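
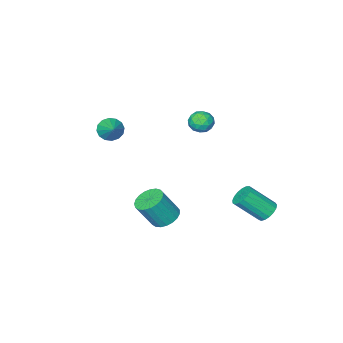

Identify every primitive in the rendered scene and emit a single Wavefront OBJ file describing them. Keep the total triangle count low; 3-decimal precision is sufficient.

v 2.663 -4.144 -0.344
v 3.17 -3.982 -0.914
v 3.197 -3.036 0.444
v 2.843 -3.763 -1.001
v 2.467 -3.645 -0.911
v 2.144 -3.662 -0.669
v 1.96 -3.807 -0.341
v 1.964 -4.043 -0.013
v 2.157 -4.306 0.226
v 2.484 -4.525 0.313
v 2.86 -4.642 0.223
v 3.183 -4.626 -0.019
v 3.367 -4.48 -0.347
v 3.362 -4.244 -0.675
v -1.4 -0.123 1.121
v -0.753 0.281 0.971
v -0.827 -1.181 0.749
v -0.18 -0.777 0.599
v -0.414 -0.876 1.334
v -0.768 -0.223 1.564
v -0.812 -0.677 0.156
v -1.166 -0.024 0.386
v -0.389 -0.062 0.374
v -0.143 -0.184 1.102
v -1.437 -0.716 0.618
v -1.191 -0.838 1.346
v -1.127 0.171 1.079
v -0.453 -1.071 0.641
v -0.591 -1.13 1.074
v -0.21 -0.892 0.985
v -1.136 -0.124 1.427
v -0.755 0.113 1.339
v -0.556 -0.567 1.552
v -0.825 -1.013 0.381
v -0.444 -0.776 0.293
v -1.37 -0.008 0.735
v -0.989 0.23 0.646
v -1.024 -0.333 0.168
v -0.533 0.208 0.639
v -0.196 -0.414 0.421
v -0.567 -0.355 0.161
v -0.776 0.029 0.296
v -0.388 0.136 1.067
v -0.051 -0.486 0.849
v -0.189 -0.544 1.281
v -0.397 -0.16 1.416
v -0.174 -0.066 0.717
v -1.529 -0.414 0.871
v -1.192 -1.036 0.653
v -1.183 -0.74 0.304
v -1.391 -0.356 0.439
v -1.384 -0.486 1.299
v -1.047 -1.108 1.081
v -0.804 -0.929 1.424
v -1.013 -0.545 1.559
v -1.406 -0.834 1.003
v 3.432 1.95 -3.656
v 3.897 2.693 -3.734
v 4.734 2.332 -2.182
v 4.268 1.59 -2.104
v 3.603 2.807 -3.549
v 4.439 2.446 -1.997
v 3.279 2.773 -3.383
v 4.115 2.412 -1.83
v 2.981 2.596 -3.263
v 3.818 2.235 -1.711
v 2.762 2.308 -3.212
v 3.598 1.947 -1.66
v 2.658 1.958 -3.237
v 3.495 1.597 -1.685
v 2.688 1.607 -3.335
v 3.525 1.246 -1.783
v 2.846 1.315 -3.488
v 3.683 0.954 -1.936
v 3.106 1.133 -3.671
v 3.943 0.772 -2.119
v 3.422 1.092 -3.851
v 4.259 0.731 -2.298
v 3.74 1.2 -3.997
v 4.577 0.839 -2.445
v 4.004 1.437 -4.084
v 4.841 1.077 -2.532
v 4.17 1.764 -4.097
v 5.006 1.403 -2.545
v 4.207 2.122 -4.034
v 5.044 1.761 -2.482
v 4.111 2.451 -3.906
v 4.948 2.09 -2.354
v -2.066 3.821 -4.636
v -1.757 3.429 -5.169
v -0.664 2.508 -3.857
v -0.974 2.899 -3.324
v -1.552 3.711 -5.142
v -0.459 2.789 -3.83
v -1.464 4.017 -4.999
v -0.372 3.096 -3.687
v -1.515 4.279 -4.773
v -0.422 3.358 -3.461
v -1.692 4.436 -4.516
v -0.599 3.514 -3.204
v -1.955 4.451 -4.286
v -0.862 3.53 -2.974
v -2.243 4.323 -4.136
v -1.15 3.401 -2.824
v -2.491 4.079 -4.101
v -1.398 3.158 -2.789
v -2.641 3.776 -4.188
v -1.549 2.855 -2.877
v -2.66 3.483 -4.378
v -1.568 2.562 -3.066
v -2.543 3.268 -4.627
v -1.45 2.347 -3.315
v -2.317 3.179 -4.878
v -1.224 2.258 -3.566
v -2.033 3.237 -5.073
v -0.94 2.316 -3.762
f 2 1 4
f 2 4 3
f 4 1 5
f 4 5 3
f 5 1 6
f 5 6 3
f 6 1 7
f 6 7 3
f 7 1 8
f 7 8 3
f 8 1 9
f 8 9 3
f 9 1 10
f 9 10 3
f 10 1 11
f 10 11 3
f 11 1 12
f 11 12 3
f 12 1 13
f 12 13 3
f 13 1 14
f 13 14 3
f 14 1 2
f 14 2 3
f 15 52 31
f 52 26 55
f 31 55 20
f 52 55 31
f 15 31 27
f 31 20 32
f 27 32 16
f 31 32 27
f 15 27 36
f 27 16 37
f 36 37 22
f 27 37 36
f 15 36 48
f 36 22 51
f 48 51 25
f 36 51 48
f 15 48 52
f 48 25 56
f 52 56 26
f 48 56 52
f 16 32 43
f 32 20 46
f 43 46 24
f 32 46 43
f 20 55 33
f 55 26 54
f 33 54 19
f 55 54 33
f 26 56 53
f 56 25 49
f 53 49 17
f 56 49 53
f 25 51 50
f 51 22 38
f 50 38 21
f 51 38 50
f 22 37 42
f 37 16 39
f 42 39 23
f 37 39 42
f 18 44 30
f 44 24 45
f 30 45 19
f 44 45 30
f 18 30 28
f 30 19 29
f 28 29 17
f 30 29 28
f 18 28 35
f 28 17 34
f 35 34 21
f 28 34 35
f 18 35 40
f 35 21 41
f 40 41 23
f 35 41 40
f 18 40 44
f 40 23 47
f 44 47 24
f 40 47 44
f 19 45 33
f 45 24 46
f 33 46 20
f 45 46 33
f 17 29 53
f 29 19 54
f 53 54 26
f 29 54 53
f 21 34 50
f 34 17 49
f 50 49 25
f 34 49 50
f 23 41 42
f 41 21 38
f 42 38 22
f 41 38 42
f 24 47 43
f 47 23 39
f 43 39 16
f 47 39 43
f 58 57 61
f 58 61 59
f 59 61 62
f 59 62 60
f 61 57 63
f 61 63 62
f 62 63 64
f 62 64 60
f 63 57 65
f 63 65 64
f 64 65 66
f 64 66 60
f 65 57 67
f 65 67 66
f 66 67 68
f 66 68 60
f 67 57 69
f 67 69 68
f 68 69 70
f 68 70 60
f 69 57 71
f 69 71 70
f 70 71 72
f 70 72 60
f 71 57 73
f 71 73 72
f 72 73 74
f 72 74 60
f 73 57 75
f 73 75 74
f 74 75 76
f 74 76 60
f 75 57 77
f 75 77 76
f 76 77 78
f 76 78 60
f 77 57 79
f 77 79 78
f 78 79 80
f 78 80 60
f 79 57 81
f 79 81 80
f 80 81 82
f 80 82 60
f 81 57 83
f 81 83 82
f 82 83 84
f 82 84 60
f 83 57 85
f 83 85 84
f 84 85 86
f 84 86 60
f 85 57 87
f 85 87 86
f 86 87 88
f 86 88 60
f 87 57 58
f 87 58 88
f 88 58 59
f 88 59 60
f 90 89 93
f 90 93 91
f 91 93 94
f 91 94 92
f 93 89 95
f 93 95 94
f 94 95 96
f 94 96 92
f 95 89 97
f 95 97 96
f 96 97 98
f 96 98 92
f 97 89 99
f 97 99 98
f 98 99 100
f 98 100 92
f 99 89 101
f 99 101 100
f 100 101 102
f 100 102 92
f 101 89 103
f 101 103 102
f 102 103 104
f 102 104 92
f 103 89 105
f 103 105 104
f 104 105 106
f 104 106 92
f 105 89 107
f 105 107 106
f 106 107 108
f 106 108 92
f 107 89 109
f 107 109 108
f 108 109 110
f 108 110 92
f 109 89 111
f 109 111 110
f 110 111 112
f 110 112 92
f 111 89 113
f 111 113 112
f 112 113 114
f 112 114 92
f 113 89 115
f 113 115 114
f 114 115 116
f 114 116 92
f 115 89 90
f 115 90 116
f 116 90 91
f 116 91 92



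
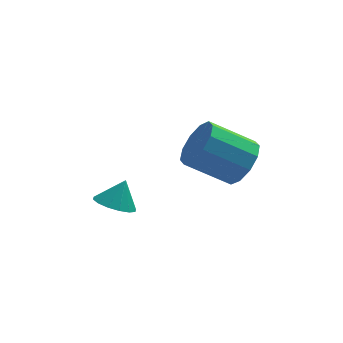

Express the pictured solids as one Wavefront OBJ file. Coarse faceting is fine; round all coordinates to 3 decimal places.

v -0.097 -0.687 -3.879
v 0.381 -1.328 -3.849
v 0.317 -0.333 -2.901
v 0.602 -1.039 -4.047
v 0.636 -0.656 -4.2
v 0.474 -0.281 -4.267
v 0.158 -0.015 -4.23
v -0.225 0.071 -4.1
v -0.574 -0.046 -3.91
v -0.795 -0.335 -3.712
v -0.829 -0.718 -3.559
v -0.667 -1.093 -3.492
v -0.352 -1.359 -3.529
v 0.032 -1.445 -3.659
v 4.377 -0.175 -2.307
v 4.935 -0.166 -1.453
v 3.321 -0.077 -0.399
v 2.763 -0.085 -1.253
v 4.849 0.431 -1.636
v 3.235 0.52 -0.582
v 4.583 0.797 -2.074
v 2.969 0.886 -1.02
v 4.238 0.792 -2.602
v 2.624 0.881 -1.548
v 3.946 0.417 -3.017
v 2.332 0.507 -1.963
v 3.819 -0.183 -3.161
v 2.205 -0.094 -2.107
v 3.905 -0.78 -2.978
v 2.291 -0.691 -1.924
v 4.171 -1.146 -2.54
v 2.557 -1.057 -1.486
v 4.516 -1.141 -2.012
v 2.902 -1.052 -0.958
v 4.808 -0.767 -1.597
v 3.194 -0.677 -0.543
f 2 1 4
f 2 4 3
f 4 1 5
f 4 5 3
f 5 1 6
f 5 6 3
f 6 1 7
f 6 7 3
f 7 1 8
f 7 8 3
f 8 1 9
f 8 9 3
f 9 1 10
f 9 10 3
f 10 1 11
f 10 11 3
f 11 1 12
f 11 12 3
f 12 1 13
f 12 13 3
f 13 1 14
f 13 14 3
f 14 1 2
f 14 2 3
f 16 15 19
f 16 19 17
f 17 19 20
f 17 20 18
f 19 15 21
f 19 21 20
f 20 21 22
f 20 22 18
f 21 15 23
f 21 23 22
f 22 23 24
f 22 24 18
f 23 15 25
f 23 25 24
f 24 25 26
f 24 26 18
f 25 15 27
f 25 27 26
f 26 27 28
f 26 28 18
f 27 15 29
f 27 29 28
f 28 29 30
f 28 30 18
f 29 15 31
f 29 31 30
f 30 31 32
f 30 32 18
f 31 15 33
f 31 33 32
f 32 33 34
f 32 34 18
f 33 15 35
f 33 35 34
f 34 35 36
f 34 36 18
f 35 15 16
f 35 16 36
f 36 16 17
f 36 17 18



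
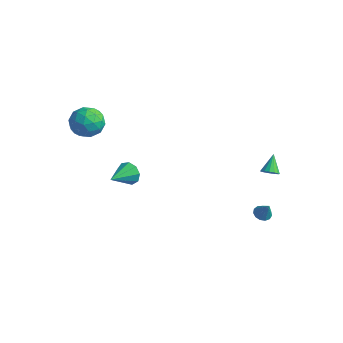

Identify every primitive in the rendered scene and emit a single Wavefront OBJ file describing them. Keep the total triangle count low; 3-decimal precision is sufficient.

v -2.173 -2.311 -0.51
v -1.764 -2.432 -1.151
v -1.927 -3.809 -0.07
v -1.448 -2.267 -0.764
v -1.471 -2.122 -0.258
v -1.822 -2.066 0.13
v -2.338 -2.124 0.219
v -2.777 -2.271 -0.033
v -2.933 -2.436 -0.508
v -2.734 -2.543 -0.984
v -2.272 -2.541 -1.238
v -3.914 -2.789 3.923
v -3.044 -3.379 3.903
v -4.756 -4.001 3.077
v -3.886 -4.591 3.057
v -4.386 -4.422 3.967
v -3.865 -3.673 4.489
v -3.935 -3.707 2.491
v -3.414 -2.958 3.013
v -3.057 -3.946 3.018
v -3.336 -4.388 3.93
v -4.464 -2.992 3.05
v -4.743 -3.434 3.962
v -3.405 -2.977 3.987
v -4.395 -4.403 2.993
v -4.689 -4.304 3.528
v -4.177 -4.65 3.516
v -3.888 -3.15 4.332
v -3.377 -3.497 4.32
v -4.165 -4.11 4.358
v -4.423 -3.883 2.66
v -3.912 -4.23 2.648
v -3.623 -2.73 3.464
v -3.111 -3.076 3.452
v -3.635 -3.27 2.622
v -2.901 -3.658 3.455
v -3.396 -4.371 2.958
v -3.425 -3.851 2.625
v -3.119 -3.41 2.932
v -3.065 -3.918 3.991
v -3.56 -4.63 3.494
v -3.854 -4.531 4.029
v -3.548 -4.09 4.336
v -3.073 -4.251 3.471
v -4.24 -2.75 3.486
v -4.735 -3.462 2.989
v -4.252 -3.29 2.644
v -3.946 -2.849 2.951
v -4.404 -3.009 4.022
v -4.899 -3.722 3.525
v -4.681 -3.97 4.048
v -4.375 -3.529 4.355
v -4.727 -3.129 3.509
v 2.48 3.377 -4.314
v 2.919 3.152 -4.558
v 3 3.343 -3.346
v 2.96 3.459 -4.569
v 2.849 3.74 -4.5
v 2.621 3.906 -4.371
v 2.348 3.904 -4.225
v 2.117 3.735 -4.107
v 2.001 3.452 -4.054
v 2.037 3.146 -4.085
v 2.214 2.913 -4.188
v 2.475 2.828 -4.331
v 2.738 2.917 -4.469
v 3.429 2.856 0.02
v 3.921 2.968 0.184
v 2.971 3.584 0.9
v 3.863 3.159 -0.005
v 3.689 3.269 -0.186
v 3.445 3.268 -0.312
v 3.197 3.157 -0.349
v 3.011 2.965 -0.287
v 2.937 2.744 -0.143
v 2.995 2.553 0.046
v 3.169 2.443 0.227
v 3.412 2.444 0.353
v 3.66 2.555 0.39
v 3.846 2.747 0.328
f 2 1 4
f 2 4 3
f 4 1 5
f 4 5 3
f 5 1 6
f 5 6 3
f 6 1 7
f 6 7 3
f 7 1 8
f 7 8 3
f 8 1 9
f 8 9 3
f 9 1 10
f 9 10 3
f 10 1 11
f 10 11 3
f 11 1 2
f 11 2 3
f 12 49 28
f 49 23 52
f 28 52 17
f 49 52 28
f 12 28 24
f 28 17 29
f 24 29 13
f 28 29 24
f 12 24 33
f 24 13 34
f 33 34 19
f 24 34 33
f 12 33 45
f 33 19 48
f 45 48 22
f 33 48 45
f 12 45 49
f 45 22 53
f 49 53 23
f 45 53 49
f 13 29 40
f 29 17 43
f 40 43 21
f 29 43 40
f 17 52 30
f 52 23 51
f 30 51 16
f 52 51 30
f 23 53 50
f 53 22 46
f 50 46 14
f 53 46 50
f 22 48 47
f 48 19 35
f 47 35 18
f 48 35 47
f 19 34 39
f 34 13 36
f 39 36 20
f 34 36 39
f 15 41 27
f 41 21 42
f 27 42 16
f 41 42 27
f 15 27 25
f 27 16 26
f 25 26 14
f 27 26 25
f 15 25 32
f 25 14 31
f 32 31 18
f 25 31 32
f 15 32 37
f 32 18 38
f 37 38 20
f 32 38 37
f 15 37 41
f 37 20 44
f 41 44 21
f 37 44 41
f 16 42 30
f 42 21 43
f 30 43 17
f 42 43 30
f 14 26 50
f 26 16 51
f 50 51 23
f 26 51 50
f 18 31 47
f 31 14 46
f 47 46 22
f 31 46 47
f 20 38 39
f 38 18 35
f 39 35 19
f 38 35 39
f 21 44 40
f 44 20 36
f 40 36 13
f 44 36 40
f 55 54 57
f 55 57 56
f 57 54 58
f 57 58 56
f 58 54 59
f 58 59 56
f 59 54 60
f 59 60 56
f 60 54 61
f 60 61 56
f 61 54 62
f 61 62 56
f 62 54 63
f 62 63 56
f 63 54 64
f 63 64 56
f 64 54 65
f 64 65 56
f 65 54 66
f 65 66 56
f 66 54 55
f 66 55 56
f 68 67 70
f 68 70 69
f 70 67 71
f 70 71 69
f 71 67 72
f 71 72 69
f 72 67 73
f 72 73 69
f 73 67 74
f 73 74 69
f 74 67 75
f 74 75 69
f 75 67 76
f 75 76 69
f 76 67 77
f 76 77 69
f 77 67 78
f 77 78 69
f 78 67 79
f 78 79 69
f 79 67 80
f 79 80 69
f 80 67 68
f 80 68 69



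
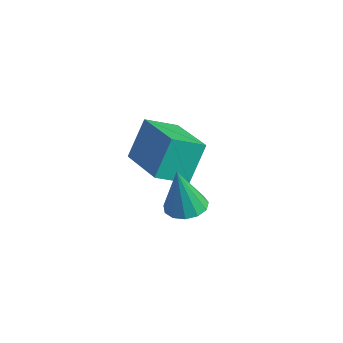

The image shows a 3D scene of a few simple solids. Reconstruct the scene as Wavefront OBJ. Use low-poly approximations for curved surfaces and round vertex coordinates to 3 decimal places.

v -4.465 1.103 -4.082
v -4.658 1.786 -2.67
v -4.321 2.21 -4.598
v -4.514 2.893 -3.186
v -2.326 0.987 -3.734
v -2.519 1.67 -2.322
v -2.182 2.094 -4.25
v -2.375 2.777 -2.838
v -0.242 0.979 -3.7
v 0.346 0.654 -3.805
v -0.138 0.621 -2.02
v 0.436 1.019 -3.733
v 0.312 1.372 -3.65
v 0.011 1.6 -3.582
v -0.369 1.631 -3.552
v -0.71 1.455 -3.569
v -0.901 1.128 -3.627
v -0.883 0.754 -3.708
v -0.662 0.452 -3.786
v -0.307 0.317 -3.837
v 0.069 0.392 -3.844
f 2 4 1
f 5 2 1
f 1 4 3
f 3 5 1
f 2 8 4
f 6 2 5
f 6 8 2
f 4 8 3
f 7 5 3
f 3 8 7
f 7 6 5
f 8 6 7
f 10 9 12
f 10 12 11
f 12 9 13
f 12 13 11
f 13 9 14
f 13 14 11
f 14 9 15
f 14 15 11
f 15 9 16
f 15 16 11
f 16 9 17
f 16 17 11
f 17 9 18
f 17 18 11
f 18 9 19
f 18 19 11
f 19 9 20
f 19 20 11
f 20 9 21
f 20 21 11
f 21 9 10
f 21 10 11



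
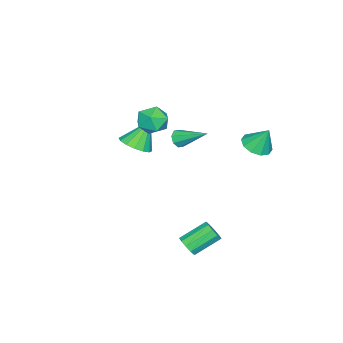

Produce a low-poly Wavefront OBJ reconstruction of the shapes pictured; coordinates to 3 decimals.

v -1.267 -3.172 -0.722
v -0.451 -2.777 -0.406
v -2.093 -2.688 0.802
v -0.685 -2.412 -0.648
v -1.075 -2.251 -0.911
v -1.516 -2.336 -1.123
v -1.891 -2.646 -1.227
v -2.098 -3.096 -1.197
v -2.083 -3.567 -1.039
v -1.849 -3.932 -0.796
v -1.459 -4.094 -0.533
v -1.018 -4.008 -0.321
v -0.643 -3.699 -0.217
v -0.436 -3.248 -0.248
v 3.039 1.998 -3.994
v 3.346 1.84 -3.444
v 2.308 2.785 -2.595
v 2.001 2.942 -3.146
v 3.522 2.168 -3.594
v 2.484 3.113 -2.745
v 3.513 2.431 -3.897
v 2.476 3.376 -3.049
v 3.323 2.529 -4.238
v 2.286 3.474 -3.389
v 3.025 2.423 -4.485
v 1.988 3.368 -3.636
v 2.732 2.155 -4.545
v 1.694 3.1 -3.696
v 2.556 1.827 -4.395
v 1.518 2.772 -3.546
v 2.564 1.564 -4.091
v 1.527 2.509 -3.243
v 2.754 1.466 -3.751
v 1.717 2.411 -2.902
v 3.052 1.572 -3.504
v 2.015 2.517 -2.655
v 0.681 0.338 2.011
v 1.088 0.514 1.669
v 0.739 1.942 2.909
v 0.697 0.611 1.522
v 0.297 0.547 1.661
v 0.121 0.361 2.005
v 0.274 0.161 2.352
v 0.665 0.065 2.5
v 1.065 0.128 2.36
v 1.24 0.314 2.016
v -1.759 3.481 1.057
v -0.893 3.555 1.034
v -1.781 4.119 2.303
v -1.103 3.994 0.806
v -1.564 4.237 0.673
v -2.099 4.191 0.687
v -2.505 3.874 0.842
v -2.626 3.407 1.08
v -2.415 2.968 1.308
v -1.955 2.725 1.441
v -1.419 2.771 1.427
v -1.013 3.088 1.272
v 0.769 -0.219 3.363
v 1.418 -0.848 3.643
v 0.182 -1.252 2.397
v 0.831 -1.881 2.677
v 0.145 -1.614 3.271
v 0.507 -0.975 3.868
v 1.093 -1.125 2.172
v 1.455 -0.486 2.769
v 1.618 -1.408 2.907
v 1.032 -1.71 3.586
v 0.568 -0.39 2.454
v -0.018 -0.692 3.133
f 2 1 4
f 2 4 3
f 4 1 5
f 4 5 3
f 5 1 6
f 5 6 3
f 6 1 7
f 6 7 3
f 7 1 8
f 7 8 3
f 8 1 9
f 8 9 3
f 9 1 10
f 9 10 3
f 10 1 11
f 10 11 3
f 11 1 12
f 11 12 3
f 12 1 13
f 12 13 3
f 13 1 14
f 13 14 3
f 14 1 2
f 14 2 3
f 16 15 19
f 16 19 17
f 17 19 20
f 17 20 18
f 19 15 21
f 19 21 20
f 20 21 22
f 20 22 18
f 21 15 23
f 21 23 22
f 22 23 24
f 22 24 18
f 23 15 25
f 23 25 24
f 24 25 26
f 24 26 18
f 25 15 27
f 25 27 26
f 26 27 28
f 26 28 18
f 27 15 29
f 27 29 28
f 28 29 30
f 28 30 18
f 29 15 31
f 29 31 30
f 30 31 32
f 30 32 18
f 31 15 33
f 31 33 32
f 32 33 34
f 32 34 18
f 33 15 35
f 33 35 34
f 34 35 36
f 34 36 18
f 35 15 16
f 35 16 36
f 36 16 17
f 36 17 18
f 38 37 40
f 38 40 39
f 40 37 41
f 40 41 39
f 41 37 42
f 41 42 39
f 42 37 43
f 42 43 39
f 43 37 44
f 43 44 39
f 44 37 45
f 44 45 39
f 45 37 46
f 45 46 39
f 46 37 38
f 46 38 39
f 48 47 50
f 48 50 49
f 50 47 51
f 50 51 49
f 51 47 52
f 51 52 49
f 52 47 53
f 52 53 49
f 53 47 54
f 53 54 49
f 54 47 55
f 54 55 49
f 55 47 56
f 55 56 49
f 56 47 57
f 56 57 49
f 57 47 58
f 57 58 49
f 58 47 48
f 58 48 49
f 59 70 64
f 59 64 60
f 59 60 66
f 59 66 69
f 59 69 70
f 60 64 68
f 64 70 63
f 70 69 61
f 69 66 65
f 66 60 67
f 62 68 63
f 62 63 61
f 62 61 65
f 62 65 67
f 62 67 68
f 63 68 64
f 61 63 70
f 65 61 69
f 67 65 66
f 68 67 60



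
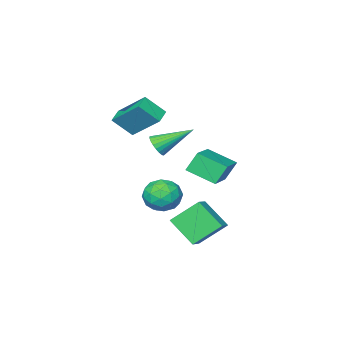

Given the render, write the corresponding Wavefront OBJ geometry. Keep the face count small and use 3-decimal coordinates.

v -1.845 -3.704 -1.451
v -1.644 -4.015 -0.88
v -3.235 -2.616 -0.369
v -1.483 -3.804 -0.884
v -1.376 -3.579 -0.975
v -1.341 -3.372 -1.137
v -1.383 -3.216 -1.348
v -1.495 -3.135 -1.574
v -1.661 -3.14 -1.782
v -1.854 -3.231 -1.939
v -2.046 -3.394 -2.021
v -2.208 -3.605 -2.017
v -2.314 -3.83 -1.927
v -2.349 -4.037 -1.764
v -2.308 -4.192 -1.553
v -2.196 -4.274 -1.327
v -2.03 -4.269 -1.12
v -1.837 -4.178 -0.963
v -0.701 1.289 -3
v 0.124 1.834 -2.566
v -0.973 2.592 -4.121
v -0.148 3.138 -3.687
v 0.388 0.542 -4.133
v 1.213 1.088 -3.699
v 0.116 1.846 -5.254
v 0.941 2.391 -4.82
v -2.881 -1.995 -2.482
v -3.424 -1.776 -1.446
v -3.595 -0.682 -3.133
v -4.138 -0.463 -2.097
v -1.262 -0.817 -1.883
v -1.805 -0.598 -0.847
v -1.976 0.496 -2.534
v -2.519 0.715 -1.498
v 1.966 2.369 -2.202
v 2.821 2.522 -1.777
v 1.679 1.198 -1.203
v 2.534 1.351 -0.778
v 1.825 2.003 -0.687
v 2.003 2.726 -1.304
v 2.497 0.994 -1.676
v 2.675 1.717 -2.293
v 3.15 1.672 -1.452
v 2.734 2.296 -0.84
v 1.766 1.424 -2.14
v 1.35 2.048 -1.528
v 2.419 2.548 -2.077
v 2.081 1.172 -0.903
v 1.665 1.555 -0.849
v 2.167 1.645 -0.599
v 1.937 2.668 -1.799
v 2.44 2.758 -1.549
v 1.855 2.453 -0.908
v 2.06 0.962 -1.431
v 2.563 1.052 -1.181
v 2.333 2.075 -2.381
v 2.835 2.165 -2.131
v 2.645 1.267 -2.072
v 3.115 2.138 -1.636
v 2.946 1.45 -1.049
v 2.924 1.24 -1.577
v 3.029 1.665 -1.94
v 2.87 2.505 -1.277
v 2.702 1.817 -0.69
v 2.285 2.2 -0.636
v 2.389 2.625 -0.999
v 3.063 2.006 -1.086
v 1.798 1.903 -2.29
v 1.63 1.215 -1.703
v 2.111 1.095 -1.981
v 2.215 1.52 -2.344
v 1.554 2.27 -1.931
v 1.385 1.582 -1.344
v 1.471 2.055 -1.04
v 1.576 2.48 -1.403
v 1.437 1.714 -1.894
v 0.044 -4.243 1.204
v -0.343 -2.672 2.512
v -0.713 -3.628 0.242
v -1.099 -2.057 1.549
v 0.759 -3.823 0.911
v 0.373 -2.252 2.218
v 0.003 -3.208 -0.052
v -0.384 -1.637 1.256
f 2 1 4
f 2 4 3
f 4 1 5
f 4 5 3
f 5 1 6
f 5 6 3
f 6 1 7
f 6 7 3
f 7 1 8
f 7 8 3
f 8 1 9
f 8 9 3
f 9 1 10
f 9 10 3
f 10 1 11
f 10 11 3
f 11 1 12
f 11 12 3
f 12 1 13
f 12 13 3
f 13 1 14
f 13 14 3
f 14 1 15
f 14 15 3
f 15 1 16
f 15 16 3
f 16 1 17
f 16 17 3
f 17 1 18
f 17 18 3
f 18 1 2
f 18 2 3
f 20 22 19
f 23 20 19
f 19 22 21
f 21 23 19
f 20 26 22
f 24 20 23
f 24 26 20
f 22 26 21
f 25 23 21
f 21 26 25
f 25 24 23
f 26 24 25
f 28 30 27
f 31 28 27
f 27 30 29
f 29 31 27
f 28 34 30
f 32 28 31
f 32 34 28
f 30 34 29
f 33 31 29
f 29 34 33
f 33 32 31
f 34 32 33
f 35 72 51
f 72 46 75
f 51 75 40
f 72 75 51
f 35 51 47
f 51 40 52
f 47 52 36
f 51 52 47
f 35 47 56
f 47 36 57
f 56 57 42
f 47 57 56
f 35 56 68
f 56 42 71
f 68 71 45
f 56 71 68
f 35 68 72
f 68 45 76
f 72 76 46
f 68 76 72
f 36 52 63
f 52 40 66
f 63 66 44
f 52 66 63
f 40 75 53
f 75 46 74
f 53 74 39
f 75 74 53
f 46 76 73
f 76 45 69
f 73 69 37
f 76 69 73
f 45 71 70
f 71 42 58
f 70 58 41
f 71 58 70
f 42 57 62
f 57 36 59
f 62 59 43
f 57 59 62
f 38 64 50
f 64 44 65
f 50 65 39
f 64 65 50
f 38 50 48
f 50 39 49
f 48 49 37
f 50 49 48
f 38 48 55
f 48 37 54
f 55 54 41
f 48 54 55
f 38 55 60
f 55 41 61
f 60 61 43
f 55 61 60
f 38 60 64
f 60 43 67
f 64 67 44
f 60 67 64
f 39 65 53
f 65 44 66
f 53 66 40
f 65 66 53
f 37 49 73
f 49 39 74
f 73 74 46
f 49 74 73
f 41 54 70
f 54 37 69
f 70 69 45
f 54 69 70
f 43 61 62
f 61 41 58
f 62 58 42
f 61 58 62
f 44 67 63
f 67 43 59
f 63 59 36
f 67 59 63
f 78 80 77
f 81 78 77
f 77 80 79
f 79 81 77
f 78 84 80
f 82 78 81
f 82 84 78
f 80 84 79
f 83 81 79
f 79 84 83
f 83 82 81
f 84 82 83



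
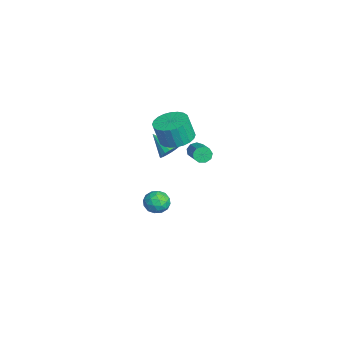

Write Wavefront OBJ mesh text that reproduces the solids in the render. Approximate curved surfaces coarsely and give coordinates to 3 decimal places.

v -2.904 1.281 -0.013
v -2.378 0.983 0.252
v -3.836 0.459 0.913
v -2.421 1.238 0.434
v -2.574 1.502 0.514
v -2.804 1.715 0.474
v -3.056 1.83 0.321
v -3.273 1.818 0.092
v -3.406 1.684 -0.161
v -3.424 1.457 -0.38
v -3.323 1.19 -0.515
v -3.126 0.944 -0.535
v -2.878 0.775 -0.436
v -2.636 0.722 -0.24
v -2.456 0.797 0.009
v -2.332 1.109 -4.338
v -1.923 0.71 -3.749
v -3.397 0.35 -4.111
v -2.988 -0.049 -3.522
v -3.206 0.734 -3.412
v -2.548 1.203 -3.552
v -2.772 -0.143 -4.308
v -2.114 0.326 -4.448
v -2.195 -0.064 -3.731
v -2.463 0.479 -3.177
v -2.857 0.581 -4.683
v -3.125 1.124 -4.129
v -2.034 0.976 -4.063
v -3.286 0.084 -3.797
v -3.414 0.544 -3.732
v -3.174 0.31 -3.386
v -2.402 1.266 -3.947
v -2.161 1.031 -3.602
v -2.915 1.046 -3.403
v -3.159 0.029 -4.258
v -2.918 -0.206 -3.913
v -2.146 0.75 -4.474
v -1.906 0.516 -4.128
v -2.405 0.014 -4.457
v -1.953 0.287 -3.707
v -2.579 -0.159 -3.573
v -2.452 -0.214 -4.035
v -2.066 0.061 -4.118
v -2.111 0.606 -3.381
v -2.737 0.16 -3.248
v -2.865 0.62 -3.183
v -2.478 0.895 -3.265
v -2.271 0.151 -3.37
v -2.583 0.9 -4.612
v -3.209 0.454 -4.479
v -2.842 0.165 -4.595
v -2.455 0.44 -4.677
v -2.741 1.219 -4.287
v -3.367 0.773 -4.153
v -3.254 0.999 -3.742
v -2.868 1.274 -3.825
v -3.049 0.909 -4.49
v -0.216 2.4 1.788
v -0.013 2.171 1.343
v 1.318 2.331 1.867
v 1.116 2.56 2.312
v -0.039 2.537 1.297
v 1.293 2.696 1.82
v -0.147 2.839 1.48
v 1.185 2.998 2.004
v -0.288 2.935 1.808
v 1.044 3.094 2.332
v -0.395 2.782 2.126
v 0.937 2.941 2.65
v -0.418 2.45 2.287
v 0.914 2.609 2.81
v -0.347 2.095 2.214
v 0.985 2.254 2.737
v -0.214 1.883 1.941
v 1.118 2.042 2.465
v -0.083 1.913 1.598
v 1.249 2.072 2.121
v -0.364 1.396 2.77
v 0.157 2.224 2.979
v 0.205 1.852 4.338
v -0.316 1.024 4.13
v -0.209 2.35 3.026
v -0.161 1.978 4.385
v -0.598 2.332 3.035
v -0.551 1.959 4.394
v -0.952 2.17 3.003
v -0.905 1.798 4.362
v -1.217 1.891 2.936
v -1.169 1.519 4.295
v -1.351 1.537 2.844
v -1.304 1.165 4.203
v -1.335 1.161 2.74
v -1.288 0.789 4.099
v -1.172 0.821 2.641
v -1.124 0.449 4
v -0.885 0.568 2.562
v -0.837 0.196 3.921
v -0.519 0.442 2.515
v -0.471 0.07 3.874
v -0.129 0.461 2.506
v -0.082 0.088 3.865
v 0.225 0.622 2.538
v 0.272 0.25 3.897
v 0.489 0.901 2.605
v 0.537 0.529 3.964
v 0.624 1.255 2.697
v 0.671 0.883 4.056
v 0.608 1.631 2.801
v 0.655 1.259 4.16
v 0.444 1.971 2.9
v 0.492 1.599 4.259
f 2 1 4
f 2 4 3
f 4 1 5
f 4 5 3
f 5 1 6
f 5 6 3
f 6 1 7
f 6 7 3
f 7 1 8
f 7 8 3
f 8 1 9
f 8 9 3
f 9 1 10
f 9 10 3
f 10 1 11
f 10 11 3
f 11 1 12
f 11 12 3
f 12 1 13
f 12 13 3
f 13 1 14
f 13 14 3
f 14 1 15
f 14 15 3
f 15 1 2
f 15 2 3
f 16 53 32
f 53 27 56
f 32 56 21
f 53 56 32
f 16 32 28
f 32 21 33
f 28 33 17
f 32 33 28
f 16 28 37
f 28 17 38
f 37 38 23
f 28 38 37
f 16 37 49
f 37 23 52
f 49 52 26
f 37 52 49
f 16 49 53
f 49 26 57
f 53 57 27
f 49 57 53
f 17 33 44
f 33 21 47
f 44 47 25
f 33 47 44
f 21 56 34
f 56 27 55
f 34 55 20
f 56 55 34
f 27 57 54
f 57 26 50
f 54 50 18
f 57 50 54
f 26 52 51
f 52 23 39
f 51 39 22
f 52 39 51
f 23 38 43
f 38 17 40
f 43 40 24
f 38 40 43
f 19 45 31
f 45 25 46
f 31 46 20
f 45 46 31
f 19 31 29
f 31 20 30
f 29 30 18
f 31 30 29
f 19 29 36
f 29 18 35
f 36 35 22
f 29 35 36
f 19 36 41
f 36 22 42
f 41 42 24
f 36 42 41
f 19 41 45
f 41 24 48
f 45 48 25
f 41 48 45
f 20 46 34
f 46 25 47
f 34 47 21
f 46 47 34
f 18 30 54
f 30 20 55
f 54 55 27
f 30 55 54
f 22 35 51
f 35 18 50
f 51 50 26
f 35 50 51
f 24 42 43
f 42 22 39
f 43 39 23
f 42 39 43
f 25 48 44
f 48 24 40
f 44 40 17
f 48 40 44
f 59 58 62
f 59 62 60
f 60 62 63
f 60 63 61
f 62 58 64
f 62 64 63
f 63 64 65
f 63 65 61
f 64 58 66
f 64 66 65
f 65 66 67
f 65 67 61
f 66 58 68
f 66 68 67
f 67 68 69
f 67 69 61
f 68 58 70
f 68 70 69
f 69 70 71
f 69 71 61
f 70 58 72
f 70 72 71
f 71 72 73
f 71 73 61
f 72 58 74
f 72 74 73
f 73 74 75
f 73 75 61
f 74 58 76
f 74 76 75
f 75 76 77
f 75 77 61
f 76 58 59
f 76 59 77
f 77 59 60
f 77 60 61
f 79 78 82
f 79 82 80
f 80 82 83
f 80 83 81
f 82 78 84
f 82 84 83
f 83 84 85
f 83 85 81
f 84 78 86
f 84 86 85
f 85 86 87
f 85 87 81
f 86 78 88
f 86 88 87
f 87 88 89
f 87 89 81
f 88 78 90
f 88 90 89
f 89 90 91
f 89 91 81
f 90 78 92
f 90 92 91
f 91 92 93
f 91 93 81
f 92 78 94
f 92 94 93
f 93 94 95
f 93 95 81
f 94 78 96
f 94 96 95
f 95 96 97
f 95 97 81
f 96 78 98
f 96 98 97
f 97 98 99
f 97 99 81
f 98 78 100
f 98 100 99
f 99 100 101
f 99 101 81
f 100 78 102
f 100 102 101
f 101 102 103
f 101 103 81
f 102 78 104
f 102 104 103
f 103 104 105
f 103 105 81
f 104 78 106
f 104 106 105
f 105 106 107
f 105 107 81
f 106 78 108
f 106 108 107
f 107 108 109
f 107 109 81
f 108 78 110
f 108 110 109
f 109 110 111
f 109 111 81
f 110 78 79
f 110 79 111
f 111 79 80
f 111 80 81



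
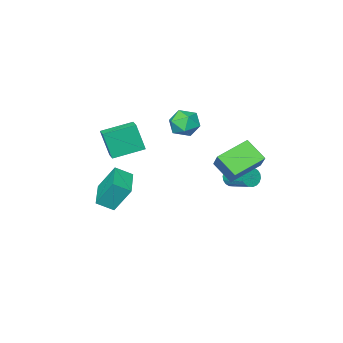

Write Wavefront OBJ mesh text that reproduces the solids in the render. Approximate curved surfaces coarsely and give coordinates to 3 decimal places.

v -0.441 -3.255 -0.309
v -0.17 -3.808 1.583
v -0.058 -2.438 -0.126
v 0.213 -2.992 1.767
v 1.447 -4.028 -0.807
v 1.718 -4.582 1.086
v 1.83 -3.212 -0.623
v 2.101 -3.765 1.269
v -4.608 -3.182 0.164
v -3.712 -2.763 -0.349
v -3.568 -3.737 1.529
v -2.672 -3.318 1.016
v -3.448 -2.633 1.43
v -4.09 -2.29 0.586
v -3.19 -4.21 0.594
v -3.832 -3.867 -0.25
v -2.835 -3.398 -0.083
v -2.994 -2.424 0.434
v -4.286 -4.076 0.746
v -4.445 -3.102 1.263
v -3.361 1.617 -1.853
v -2.955 1.86 -2.382
v -3.072 3.506 -1.716
v -3.479 3.263 -1.187
v -3.247 1.886 -2.5
v -3.364 3.533 -1.834
v -3.562 1.86 -2.489
v -3.679 3.506 -1.823
v -3.837 1.785 -2.353
v -3.954 3.432 -1.687
v -4.018 1.677 -2.117
v -4.135 3.323 -1.451
v -4.068 1.557 -1.829
v -4.186 3.203 -1.163
v -3.979 1.449 -1.546
v -4.096 3.095 -0.88
v -3.768 1.374 -1.324
v -3.885 3.02 -0.658
v -3.476 1.347 -1.206
v -3.593 2.994 -0.54
v -3.161 1.374 -1.217
v -3.278 3.02 -0.551
v -2.886 1.448 -1.353
v -3.003 3.095 -0.687
v -2.705 1.557 -1.589
v -2.822 3.203 -0.923
v -2.654 1.677 -1.877
v -2.772 3.323 -1.211
v -2.744 1.785 -2.16
v -2.861 3.431 -1.494
v 2.92 -3.191 -2.617
v 2.262 -2.365 -0.871
v 2.052 -2.577 -3.235
v 1.394 -1.751 -1.489
v 4.206 -1.629 -2.871
v 3.548 -0.803 -1.125
v 3.338 -1.015 -3.489
v 2.68 -0.189 -1.743
v -3.485 4.035 0.164
v -3.246 2.732 1.181
v -2.806 5.203 1.5
v -2.566 3.9 2.517
v -1.474 3.78 -0.637
v -1.234 2.477 0.38
v -0.794 4.948 0.699
v -0.555 3.645 1.716
f 2 4 1
f 5 2 1
f 1 4 3
f 3 5 1
f 2 8 4
f 6 2 5
f 6 8 2
f 4 8 3
f 7 5 3
f 3 8 7
f 7 6 5
f 8 6 7
f 9 20 14
f 9 14 10
f 9 10 16
f 9 16 19
f 9 19 20
f 10 14 18
f 14 20 13
f 20 19 11
f 19 16 15
f 16 10 17
f 12 18 13
f 12 13 11
f 12 11 15
f 12 15 17
f 12 17 18
f 13 18 14
f 11 13 20
f 15 11 19
f 17 15 16
f 18 17 10
f 22 21 25
f 22 25 23
f 23 25 26
f 23 26 24
f 25 21 27
f 25 27 26
f 26 27 28
f 26 28 24
f 27 21 29
f 27 29 28
f 28 29 30
f 28 30 24
f 29 21 31
f 29 31 30
f 30 31 32
f 30 32 24
f 31 21 33
f 31 33 32
f 32 33 34
f 32 34 24
f 33 21 35
f 33 35 34
f 34 35 36
f 34 36 24
f 35 21 37
f 35 37 36
f 36 37 38
f 36 38 24
f 37 21 39
f 37 39 38
f 38 39 40
f 38 40 24
f 39 21 41
f 39 41 40
f 40 41 42
f 40 42 24
f 41 21 43
f 41 43 42
f 42 43 44
f 42 44 24
f 43 21 45
f 43 45 44
f 44 45 46
f 44 46 24
f 45 21 47
f 45 47 46
f 46 47 48
f 46 48 24
f 47 21 49
f 47 49 48
f 48 49 50
f 48 50 24
f 49 21 22
f 49 22 50
f 50 22 23
f 50 23 24
f 52 54 51
f 55 52 51
f 51 54 53
f 53 55 51
f 52 58 54
f 56 52 55
f 56 58 52
f 54 58 53
f 57 55 53
f 53 58 57
f 57 56 55
f 58 56 57
f 60 62 59
f 63 60 59
f 59 62 61
f 61 63 59
f 60 66 62
f 64 60 63
f 64 66 60
f 62 66 61
f 65 63 61
f 61 66 65
f 65 64 63
f 66 64 65



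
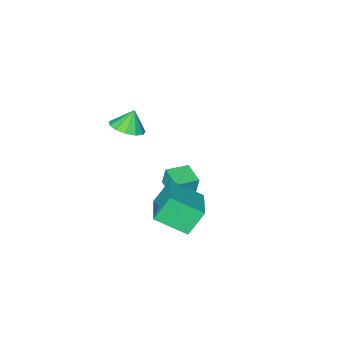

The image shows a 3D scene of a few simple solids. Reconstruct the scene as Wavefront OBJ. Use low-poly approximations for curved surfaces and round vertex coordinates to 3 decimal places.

v -0.197 1.133 2.554
v 0.52 0.766 2.909
v -0.683 1.107 3.506
v 0.578 1.257 2.952
v 0.39 1.708 2.869
v 0.016 1.977 2.685
v -0.426 1.978 2.46
v -0.795 1.71 2.264
v -0.974 1.26 2.16
v -0.906 0.769 2.181
v -0.613 0.394 2.321
v -0.188 0.253 2.534
v 0.234 0.392 2.753
v -4.134 0.716 -4.08
v -4.226 0.868 -3.055
v -3.788 1.867 -4.22
v -3.879 2.019 -3.195
v -2.961 0.381 -3.925
v -3.052 0.533 -2.9
v -2.614 1.532 -4.065
v -2.706 1.684 -3.04
v -1.9 3.35 -3.687
v -2.729 3.578 -2.458
v -0.61 4.813 -3.088
v -1.44 5.041 -1.859
v -0.9 2.099 -2.781
v -1.73 2.327 -1.552
v 0.389 3.562 -2.182
v -0.44 3.79 -0.953
f 2 1 4
f 2 4 3
f 4 1 5
f 4 5 3
f 5 1 6
f 5 6 3
f 6 1 7
f 6 7 3
f 7 1 8
f 7 8 3
f 8 1 9
f 8 9 3
f 9 1 10
f 9 10 3
f 10 1 11
f 10 11 3
f 11 1 12
f 11 12 3
f 12 1 13
f 12 13 3
f 13 1 2
f 13 2 3
f 15 17 14
f 18 15 14
f 14 17 16
f 16 18 14
f 15 21 17
f 19 15 18
f 19 21 15
f 17 21 16
f 20 18 16
f 16 21 20
f 20 19 18
f 21 19 20
f 23 25 22
f 26 23 22
f 22 25 24
f 24 26 22
f 23 29 25
f 27 23 26
f 27 29 23
f 25 29 24
f 28 26 24
f 24 29 28
f 28 27 26
f 29 27 28



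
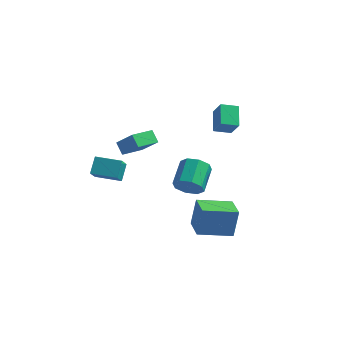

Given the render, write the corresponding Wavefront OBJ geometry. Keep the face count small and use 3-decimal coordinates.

v 0.758 1.121 -2.662
v 1.191 1.531 -3.477
v 1.076 3.249 -2.673
v 0.642 2.839 -1.858
v 0.42 1.506 -3.532
v 0.305 3.224 -2.729
v -0.153 1.255 -3.078
v -0.268 2.973 -2.275
v -0.192 0.926 -2.38
v -0.308 2.644 -1.577
v 0.324 0.711 -1.847
v 0.209 2.429 -1.043
v 1.095 0.736 -1.791
v 0.98 2.454 -0.988
v 1.668 0.987 -2.245
v 1.553 2.705 -1.442
v 1.708 1.316 -2.943
v 1.592 3.034 -2.14
v 2.537 -3.453 -2.012
v 2.687 -2.961 -0.224
v 4.4 -2.392 -2.46
v 4.55 -1.899 -0.673
v 3.39 -4.821 -1.707
v 3.54 -4.328 0.08
v 5.253 -3.759 -2.156
v 5.403 -3.267 -0.368
v 2.375 2.327 2.788
v 1.927 3.588 3.589
v 1.714 2.85 1.595
v 1.266 4.111 2.397
v 3.354 2.869 2.483
v 2.906 4.13 3.285
v 2.693 3.392 1.291
v 2.245 4.653 2.092
v -4.603 2.83 -1.075
v -3.419 2.508 0.174
v -3.831 4.279 -1.433
v -2.648 3.957 -0.184
v -4.032 2.363 -1.736
v -2.849 2.041 -0.487
v -3.261 3.812 -2.094
v -2.077 3.49 -0.845
v -4.334 -2.052 -0.39
v -4.381 -1.126 0.478
v -4.443 -1.087 -1.426
v -4.489 -0.161 -0.558
v -2.651 -1.919 -0.442
v -2.697 -0.993 0.426
v -2.759 -0.954 -1.478
v -2.806 -0.028 -0.61
f 2 1 5
f 2 5 3
f 3 5 6
f 3 6 4
f 5 1 7
f 5 7 6
f 6 7 8
f 6 8 4
f 7 1 9
f 7 9 8
f 8 9 10
f 8 10 4
f 9 1 11
f 9 11 10
f 10 11 12
f 10 12 4
f 11 1 13
f 11 13 12
f 12 13 14
f 12 14 4
f 13 1 15
f 13 15 14
f 14 15 16
f 14 16 4
f 15 1 17
f 15 17 16
f 16 17 18
f 16 18 4
f 17 1 2
f 17 2 18
f 18 2 3
f 18 3 4
f 20 22 19
f 23 20 19
f 19 22 21
f 21 23 19
f 20 26 22
f 24 20 23
f 24 26 20
f 22 26 21
f 25 23 21
f 21 26 25
f 25 24 23
f 26 24 25
f 28 30 27
f 31 28 27
f 27 30 29
f 29 31 27
f 28 34 30
f 32 28 31
f 32 34 28
f 30 34 29
f 33 31 29
f 29 34 33
f 33 32 31
f 34 32 33
f 36 38 35
f 39 36 35
f 35 38 37
f 37 39 35
f 36 42 38
f 40 36 39
f 40 42 36
f 38 42 37
f 41 39 37
f 37 42 41
f 41 40 39
f 42 40 41
f 44 46 43
f 47 44 43
f 43 46 45
f 45 47 43
f 44 50 46
f 48 44 47
f 48 50 44
f 46 50 45
f 49 47 45
f 45 50 49
f 49 48 47
f 50 48 49



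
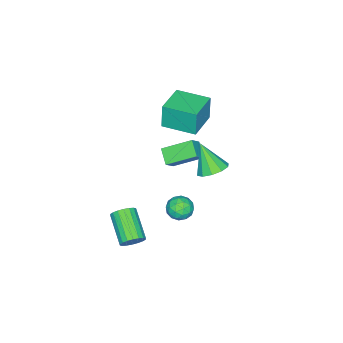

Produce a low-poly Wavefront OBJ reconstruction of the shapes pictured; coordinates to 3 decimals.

v -4.12 -4.795 -3.67
v -5.023 -3.237 -2.777
v -3.49 -4.056 -4.322
v -4.393 -2.498 -3.429
v -3.307 -4.782 -2.871
v -4.21 -3.224 -1.978
v -2.677 -4.043 -3.523
v -3.58 -2.485 -2.63
v -2.819 -3.439 1.872
v -2.939 -3.461 3.517
v -3.167 -1.398 1.874
v -3.287 -1.42 3.519
v -0.833 -3.1 2.021
v -0.953 -3.122 3.666
v -1.181 -1.059 2.023
v -1.301 -1.081 3.668
v 3.752 -2.004 -4.287
v 4.273 -2.005 -3.734
v 3.149 -3.417 -2.679
v 2.628 -3.416 -3.233
v 4.059 -1.762 -3.636
v 2.935 -3.174 -2.581
v 3.785 -1.567 -3.667
v 2.661 -2.978 -2.612
v 3.504 -1.458 -3.821
v 2.38 -2.87 -2.766
v 3.272 -1.458 -4.067
v 2.148 -2.869 -3.012
v 3.135 -1.565 -4.357
v 2.011 -2.977 -3.302
v 3.121 -1.76 -4.633
v 1.997 -3.172 -3.579
v 3.231 -2.003 -4.841
v 2.107 -3.415 -3.786
v 3.445 -2.246 -4.939
v 2.321 -3.658 -3.884
v 3.719 -2.442 -4.908
v 2.595 -3.853 -3.853
v 4 -2.55 -4.754
v 2.876 -3.962 -3.699
v 4.232 -2.551 -4.508
v 3.108 -3.962 -3.453
v 4.369 -2.443 -4.218
v 3.245 -3.855 -3.163
v 4.383 -2.248 -3.941
v 3.259 -3.66 -2.887
v 2.529 1.197 -0.506
v 3.33 0.979 -0.484
v 2.19 -0.079 -0.756
v 2.991 -0.297 -0.734
v 2.605 -0.06 -0.037
v 2.815 0.728 0.117
v 2.705 0.172 -1.357
v 2.915 0.96 -1.203
v 3.439 0.346 -1.01
v 3.377 0.202 -0.194
v 2.143 0.698 -1.046
v 2.081 0.554 -0.23
v 2.959 1.2 -0.473
v 2.561 -0.3 -0.767
v 2.334 -0.161 -0.357
v 2.805 -0.289 -0.344
v 2.657 1.053 -0.12
v 3.128 0.925 -0.107
v 2.701 0.314 0.156
v 2.392 -0.025 -1.133
v 2.863 -0.153 -1.12
v 2.715 1.189 -0.896
v 3.186 1.061 -0.883
v 2.819 0.586 -1.396
v 3.494 0.7 -0.769
v 3.295 -0.05 -0.916
v 3.127 0.225 -1.282
v 3.25 0.689 -1.192
v 3.458 0.616 -0.29
v 3.259 -0.135 -0.436
v 3.032 0.005 -0.027
v 3.155 0.468 0.064
v 3.522 0.243 -0.599
v 2.261 1.035 -0.804
v 2.062 0.284 -0.95
v 2.365 0.432 -1.304
v 2.488 0.895 -1.213
v 2.225 0.95 -0.324
v 2.026 0.2 -0.471
v 2.27 0.211 -0.048
v 2.393 0.675 0.042
v 1.998 0.657 -0.641
v -2.42 -0.664 -1.997
v -1.624 -0.224 -1.606
v -2.68 -1.696 -0.303
v -2.113 0.118 -1.473
v -2.719 0.162 -1.539
v -3.212 -0.11 -1.78
v -3.402 -0.593 -2.104
v -3.217 -1.103 -2.387
v -2.728 -1.445 -2.52
v -2.121 -1.489 -2.454
v -1.629 -1.218 -2.213
v -1.439 -0.734 -1.889
f 2 4 1
f 5 2 1
f 1 4 3
f 3 5 1
f 2 8 4
f 6 2 5
f 6 8 2
f 4 8 3
f 7 5 3
f 3 8 7
f 7 6 5
f 8 6 7
f 10 12 9
f 13 10 9
f 9 12 11
f 11 13 9
f 10 16 12
f 14 10 13
f 14 16 10
f 12 16 11
f 15 13 11
f 11 16 15
f 15 14 13
f 16 14 15
f 18 17 21
f 18 21 19
f 19 21 22
f 19 22 20
f 21 17 23
f 21 23 22
f 22 23 24
f 22 24 20
f 23 17 25
f 23 25 24
f 24 25 26
f 24 26 20
f 25 17 27
f 25 27 26
f 26 27 28
f 26 28 20
f 27 17 29
f 27 29 28
f 28 29 30
f 28 30 20
f 29 17 31
f 29 31 30
f 30 31 32
f 30 32 20
f 31 17 33
f 31 33 32
f 32 33 34
f 32 34 20
f 33 17 35
f 33 35 34
f 34 35 36
f 34 36 20
f 35 17 37
f 35 37 36
f 36 37 38
f 36 38 20
f 37 17 39
f 37 39 38
f 38 39 40
f 38 40 20
f 39 17 41
f 39 41 40
f 40 41 42
f 40 42 20
f 41 17 43
f 41 43 42
f 42 43 44
f 42 44 20
f 43 17 45
f 43 45 44
f 44 45 46
f 44 46 20
f 45 17 18
f 45 18 46
f 46 18 19
f 46 19 20
f 47 84 63
f 84 58 87
f 63 87 52
f 84 87 63
f 47 63 59
f 63 52 64
f 59 64 48
f 63 64 59
f 47 59 68
f 59 48 69
f 68 69 54
f 59 69 68
f 47 68 80
f 68 54 83
f 80 83 57
f 68 83 80
f 47 80 84
f 80 57 88
f 84 88 58
f 80 88 84
f 48 64 75
f 64 52 78
f 75 78 56
f 64 78 75
f 52 87 65
f 87 58 86
f 65 86 51
f 87 86 65
f 58 88 85
f 88 57 81
f 85 81 49
f 88 81 85
f 57 83 82
f 83 54 70
f 82 70 53
f 83 70 82
f 54 69 74
f 69 48 71
f 74 71 55
f 69 71 74
f 50 76 62
f 76 56 77
f 62 77 51
f 76 77 62
f 50 62 60
f 62 51 61
f 60 61 49
f 62 61 60
f 50 60 67
f 60 49 66
f 67 66 53
f 60 66 67
f 50 67 72
f 67 53 73
f 72 73 55
f 67 73 72
f 50 72 76
f 72 55 79
f 76 79 56
f 72 79 76
f 51 77 65
f 77 56 78
f 65 78 52
f 77 78 65
f 49 61 85
f 61 51 86
f 85 86 58
f 61 86 85
f 53 66 82
f 66 49 81
f 82 81 57
f 66 81 82
f 55 73 74
f 73 53 70
f 74 70 54
f 73 70 74
f 56 79 75
f 79 55 71
f 75 71 48
f 79 71 75
f 90 89 92
f 90 92 91
f 92 89 93
f 92 93 91
f 93 89 94
f 93 94 91
f 94 89 95
f 94 95 91
f 95 89 96
f 95 96 91
f 96 89 97
f 96 97 91
f 97 89 98
f 97 98 91
f 98 89 99
f 98 99 91
f 99 89 100
f 99 100 91
f 100 89 90
f 100 90 91



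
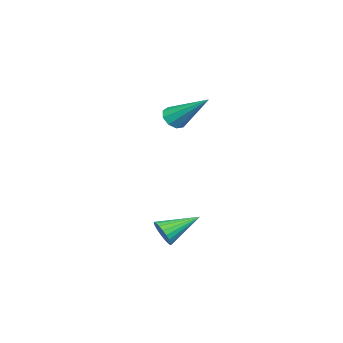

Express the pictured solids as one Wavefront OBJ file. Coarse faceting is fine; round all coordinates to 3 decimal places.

v 2.761 2.22 -0.534
v 3.098 2.279 -0.017
v 1.639 3.14 0.094
v 3.182 2.478 -0.159
v 3.193 2.632 -0.365
v 3.129 2.715 -0.601
v 3.001 2.712 -0.825
v 2.832 2.624 -0.999
v 2.65 2.467 -1.092
v 2.488 2.267 -1.089
v 2.373 2.058 -0.99
v 2.324 1.878 -0.812
v 2.352 1.757 -0.586
v 2.45 1.716 -0.351
v 2.601 1.762 -0.148
v 2.78 1.888 -0.011
v 2.956 2.07 0.035
v -2.518 -0.344 3.238
v -1.967 -0.529 3.39
v -2.322 1.304 4.542
v -1.946 -0.276 3.067
v -2.192 -0.055 2.825
v -2.591 0.031 2.775
v -2.955 -0.058 2.943
v -3.114 -0.281 3.248
v -2.994 -0.533 3.549
v -2.652 -0.697 3.704
v -2.246 -0.695 3.642
f 2 1 4
f 2 4 3
f 4 1 5
f 4 5 3
f 5 1 6
f 5 6 3
f 6 1 7
f 6 7 3
f 7 1 8
f 7 8 3
f 8 1 9
f 8 9 3
f 9 1 10
f 9 10 3
f 10 1 11
f 10 11 3
f 11 1 12
f 11 12 3
f 12 1 13
f 12 13 3
f 13 1 14
f 13 14 3
f 14 1 15
f 14 15 3
f 15 1 16
f 15 16 3
f 16 1 17
f 16 17 3
f 17 1 2
f 17 2 3
f 19 18 21
f 19 21 20
f 21 18 22
f 21 22 20
f 22 18 23
f 22 23 20
f 23 18 24
f 23 24 20
f 24 18 25
f 24 25 20
f 25 18 26
f 25 26 20
f 26 18 27
f 26 27 20
f 27 18 28
f 27 28 20
f 28 18 19
f 28 19 20



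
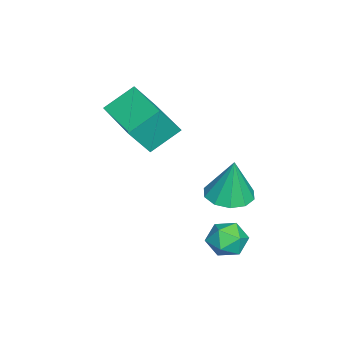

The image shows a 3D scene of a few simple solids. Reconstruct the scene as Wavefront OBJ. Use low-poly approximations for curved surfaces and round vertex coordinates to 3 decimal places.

v -0.879 0.346 -2.181
v 0.013 -0.033 -2.215
v -0.721 0.554 -0.319
v 0.061 0.56 -2.285
v -0.25 1.072 -2.315
v -0.802 1.306 -2.294
v -1.383 1.174 -2.23
v -1.772 0.726 -2.147
v -1.82 0.132 -2.077
v -1.509 -0.379 -2.046
v -0.957 -0.614 -2.067
v -0.376 -0.482 -2.132
v -0.907 -3.553 0.933
v -1.623 -2.569 1.775
v 0.785 -2.231 0.825
v 0.069 -1.246 1.667
v -0.309 -4.214 2.213
v -1.025 -3.229 3.055
v 1.383 -2.891 2.105
v 0.667 -1.907 2.947
v 2.364 1.093 -1.69
v 2.867 1.741 -1.694
v 3.413 0.279 -1.666
v 3.916 0.927 -1.67
v 3.457 0.769 -1.009
v 2.809 1.271 -1.024
v 3.471 0.749 -2.336
v 2.823 1.251 -2.351
v 3.551 1.528 -2.093
v 3.542 1.54 -1.273
v 2.738 0.48 -2.087
v 2.729 0.492 -1.267
f 2 1 4
f 2 4 3
f 4 1 5
f 4 5 3
f 5 1 6
f 5 6 3
f 6 1 7
f 6 7 3
f 7 1 8
f 7 8 3
f 8 1 9
f 8 9 3
f 9 1 10
f 9 10 3
f 10 1 11
f 10 11 3
f 11 1 12
f 11 12 3
f 12 1 2
f 12 2 3
f 14 16 13
f 17 14 13
f 13 16 15
f 15 17 13
f 14 20 16
f 18 14 17
f 18 20 14
f 16 20 15
f 19 17 15
f 15 20 19
f 19 18 17
f 20 18 19
f 21 32 26
f 21 26 22
f 21 22 28
f 21 28 31
f 21 31 32
f 22 26 30
f 26 32 25
f 32 31 23
f 31 28 27
f 28 22 29
f 24 30 25
f 24 25 23
f 24 23 27
f 24 27 29
f 24 29 30
f 25 30 26
f 23 25 32
f 27 23 31
f 29 27 28
f 30 29 22



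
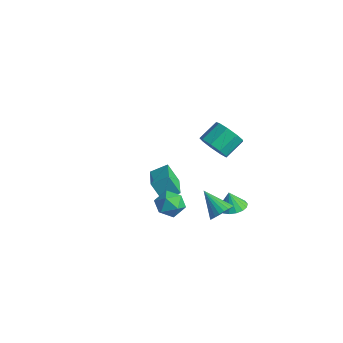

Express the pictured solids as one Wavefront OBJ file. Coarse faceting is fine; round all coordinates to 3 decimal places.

v 3.291 1.203 -2.522
v 3.766 0.942 -1.92
v 1.849 1.037 -1.458
v 3.767 1.253 -1.869
v 3.697 1.558 -1.917
v 3.564 1.808 -2.057
v 3.39 1.966 -2.268
v 3.201 2.008 -2.518
v 3.026 1.928 -2.768
v 2.891 1.737 -2.981
v 2.817 1.465 -3.124
v 2.815 1.153 -3.175
v 2.886 0.849 -3.127
v 3.018 0.599 -2.987
v 3.192 0.44 -2.776
v 3.381 0.398 -2.526
v 3.557 0.479 -2.276
v 3.692 0.67 -2.063
v 3.051 0.702 3.22
v 3.919 0.467 3.611
v 3.896 1.643 4.37
v 3.029 1.878 3.98
v 4.009 0.828 3.054
v 3.986 2.004 3.813
v 3.651 1.131 2.574
v 3.628 2.307 3.334
v 3.012 1.233 2.397
v 2.99 2.409 3.157
v 2.392 1.086 2.605
v 2.369 2.262 3.365
v 2.08 0.76 3.101
v 2.058 1.936 3.86
v 2.223 0.407 3.653
v 2.2 1.583 4.412
v 2.753 0.192 4.002
v 2.73 1.368 4.761
v 3.423 0.215 3.985
v 3.4 1.391 4.745
v -1.853 0.128 -2.886
v -1.35 1.046 -2.362
v -3.39 1.244 -3.368
v -2.888 2.162 -2.845
v -1.212 0.478 -4.115
v -0.71 1.396 -3.592
v -2.75 1.594 -4.598
v -2.247 2.512 -4.074
v 3.149 -2.07 -0.521
v 3.87 -1.828 0.025
v 2.73 -3.112 0.495
v 3.451 -2.87 1.041
v 2.736 -2.278 0.921
v 2.995 -1.635 0.293
v 3.605 -3.305 0.227
v 3.864 -2.662 -0.401
v 4.152 -2.592 0.486
v 3.615 -1.957 0.916
v 2.985 -2.983 -0.396
v 2.448 -2.348 0.034
v 2.186 2.903 -3.639
v 2.906 3.329 -3.439
v 1.934 2.797 -2.501
v 2.623 3.626 -3.474
v 2.239 3.757 -3.547
v 1.844 3.692 -3.64
v 1.526 3.447 -3.734
v 1.36 3.077 -3.805
v 1.383 2.668 -3.839
v 1.59 2.312 -3.826
v 1.934 2.092 -3.771
v 2.335 2.058 -3.685
v 2.702 2.217 -3.589
v 2.951 2.534 -3.504
v 3.024 2.935 -3.45
f 2 1 4
f 2 4 3
f 4 1 5
f 4 5 3
f 5 1 6
f 5 6 3
f 6 1 7
f 6 7 3
f 7 1 8
f 7 8 3
f 8 1 9
f 8 9 3
f 9 1 10
f 9 10 3
f 10 1 11
f 10 11 3
f 11 1 12
f 11 12 3
f 12 1 13
f 12 13 3
f 13 1 14
f 13 14 3
f 14 1 15
f 14 15 3
f 15 1 16
f 15 16 3
f 16 1 17
f 16 17 3
f 17 1 18
f 17 18 3
f 18 1 2
f 18 2 3
f 20 19 23
f 20 23 21
f 21 23 24
f 21 24 22
f 23 19 25
f 23 25 24
f 24 25 26
f 24 26 22
f 25 19 27
f 25 27 26
f 26 27 28
f 26 28 22
f 27 19 29
f 27 29 28
f 28 29 30
f 28 30 22
f 29 19 31
f 29 31 30
f 30 31 32
f 30 32 22
f 31 19 33
f 31 33 32
f 32 33 34
f 32 34 22
f 33 19 35
f 33 35 34
f 34 35 36
f 34 36 22
f 35 19 37
f 35 37 36
f 36 37 38
f 36 38 22
f 37 19 20
f 37 20 38
f 38 20 21
f 38 21 22
f 40 42 39
f 43 40 39
f 39 42 41
f 41 43 39
f 40 46 42
f 44 40 43
f 44 46 40
f 42 46 41
f 45 43 41
f 41 46 45
f 45 44 43
f 46 44 45
f 47 58 52
f 47 52 48
f 47 48 54
f 47 54 57
f 47 57 58
f 48 52 56
f 52 58 51
f 58 57 49
f 57 54 53
f 54 48 55
f 50 56 51
f 50 51 49
f 50 49 53
f 50 53 55
f 50 55 56
f 51 56 52
f 49 51 58
f 53 49 57
f 55 53 54
f 56 55 48
f 60 59 62
f 60 62 61
f 62 59 63
f 62 63 61
f 63 59 64
f 63 64 61
f 64 59 65
f 64 65 61
f 65 59 66
f 65 66 61
f 66 59 67
f 66 67 61
f 67 59 68
f 67 68 61
f 68 59 69
f 68 69 61
f 69 59 70
f 69 70 61
f 70 59 71
f 70 71 61
f 71 59 72
f 71 72 61
f 72 59 73
f 72 73 61
f 73 59 60
f 73 60 61



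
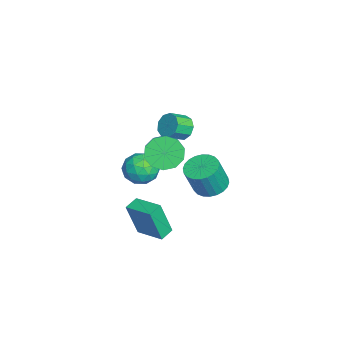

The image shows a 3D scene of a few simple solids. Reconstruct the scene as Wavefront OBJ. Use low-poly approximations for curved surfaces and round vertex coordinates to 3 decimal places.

v -3.859 3.589 -3.172
v -3.265 2.85 -3.549
v -2.827 2.292 -1.764
v -3.421 3.031 -1.388
v -3.006 3.15 -3.519
v -2.568 2.593 -1.734
v -2.876 3.517 -3.436
v -2.438 2.96 -1.651
v -2.896 3.895 -3.313
v -2.458 3.338 -1.528
v -3.063 4.226 -3.168
v -2.625 3.669 -1.384
v -3.351 4.461 -3.025
v -2.913 3.903 -1.24
v -3.716 4.562 -2.903
v -3.278 4.005 -1.119
v -4.103 4.515 -2.823
v -3.665 3.958 -1.039
v -4.453 4.328 -2.796
v -4.015 3.77 -1.011
v -4.712 4.027 -2.826
v -4.274 3.47 -1.041
v -4.842 3.66 -2.909
v -4.404 3.103 -1.124
v -4.822 3.282 -3.032
v -4.384 2.725 -1.247
v -4.655 2.951 -3.176
v -4.217 2.394 -1.392
v -4.367 2.717 -3.32
v -3.929 2.159 -1.535
v -4.002 2.615 -3.441
v -3.564 2.058 -1.657
v -3.615 2.662 -3.521
v -3.177 2.105 -1.737
v -2.045 0.768 -0.123
v -1.341 0.424 -0.855
v -2.859 -0.764 -0.185
v -2.155 -1.108 -0.917
v -1.838 -0.942 0.094
v -1.335 0.005 0.132
v -2.865 -0.345 -1.172
v -2.362 0.602 -1.134
v -1.848 -0.264 -1.504
v -1.214 -0.633 -0.722
v -2.986 0.293 -0.318
v -2.352 -0.076 0.464
v -1.622 0.73 -0.484
v -2.578 -1.07 -0.556
v -2.392 -0.972 0.038
v -1.979 -1.175 -0.393
v -1.618 0.484 0.097
v -1.205 0.282 -0.334
v -1.497 -0.521 0.224
v -2.995 -0.622 -0.706
v -2.582 -0.824 -1.137
v -2.221 0.835 -0.647
v -1.808 0.632 -1.078
v -2.703 0.181 -1.264
v -1.506 0.124 -1.295
v -1.984 -0.777 -1.332
v -2.401 -0.328 -1.482
v -2.106 0.228 -1.459
v -1.133 -0.093 -0.836
v -1.611 -0.993 -0.872
v -1.425 -0.896 -0.278
v -1.13 -0.339 -0.255
v -1.431 -0.497 -1.217
v -2.589 0.653 -0.168
v -3.067 -0.247 -0.204
v -3.07 -0.001 -0.785
v -2.775 0.556 -0.762
v -2.216 0.437 0.292
v -2.694 -0.464 0.255
v -2.094 -0.568 0.419
v -1.799 -0.012 0.442
v -2.769 0.157 0.177
v 1.043 1.103 3.175
v 1.541 1.661 2.452
v 2.615 1.675 3.203
v 2.117 1.117 3.925
v 1.254 2.07 2.856
v 2.327 2.084 3.607
v 0.886 2.11 3.381
v 1.959 2.124 4.132
v 0.578 1.765 3.828
v 1.652 1.779 4.579
v 0.448 1.168 4.025
v 1.521 1.181 4.776
v 0.545 0.545 3.897
v 1.619 0.559 4.648
v 0.833 0.136 3.493
v 1.906 0.15 4.244
v 1.201 0.096 2.968
v 2.274 0.11 3.719
v 1.508 0.441 2.521
v 2.582 0.455 3.272
v 1.639 1.039 2.324
v 2.712 1.052 3.075
v -1.639 2.064 3.083
v -1.208 2.598 3.473
v -0.709 1.79 4.028
v -1.141 1.256 3.637
v -1.666 2.5 3.741
v -1.168 1.691 4.296
v -2.112 2.197 3.701
v -1.614 1.389 4.256
v -2.337 1.832 3.372
v -1.838 1.024 3.927
v -2.235 1.576 2.907
v -1.737 0.768 3.462
v -1.855 1.548 2.524
v -1.356 0.74 3.079
v -1.373 1.762 2.403
v -0.875 0.953 2.958
v -1.016 2.117 2.6
v -0.518 1.308 3.154
v -0.951 2.447 3.022
v -0.452 1.639 3.577
v -0.595 0.227 -3.761
v -0.498 -0.38 -1.669
v 0.505 1.496 -3.444
v 0.603 0.889 -1.352
v 0.077 -0.309 -3.948
v 0.175 -0.916 -1.856
v 1.178 0.96 -3.631
v 1.275 0.353 -1.539
f 2 1 5
f 2 5 3
f 3 5 6
f 3 6 4
f 5 1 7
f 5 7 6
f 6 7 8
f 6 8 4
f 7 1 9
f 7 9 8
f 8 9 10
f 8 10 4
f 9 1 11
f 9 11 10
f 10 11 12
f 10 12 4
f 11 1 13
f 11 13 12
f 12 13 14
f 12 14 4
f 13 1 15
f 13 15 14
f 14 15 16
f 14 16 4
f 15 1 17
f 15 17 16
f 16 17 18
f 16 18 4
f 17 1 19
f 17 19 18
f 18 19 20
f 18 20 4
f 19 1 21
f 19 21 20
f 20 21 22
f 20 22 4
f 21 1 23
f 21 23 22
f 22 23 24
f 22 24 4
f 23 1 25
f 23 25 24
f 24 25 26
f 24 26 4
f 25 1 27
f 25 27 26
f 26 27 28
f 26 28 4
f 27 1 29
f 27 29 28
f 28 29 30
f 28 30 4
f 29 1 31
f 29 31 30
f 30 31 32
f 30 32 4
f 31 1 33
f 31 33 32
f 32 33 34
f 32 34 4
f 33 1 2
f 33 2 34
f 34 2 3
f 34 3 4
f 35 72 51
f 72 46 75
f 51 75 40
f 72 75 51
f 35 51 47
f 51 40 52
f 47 52 36
f 51 52 47
f 35 47 56
f 47 36 57
f 56 57 42
f 47 57 56
f 35 56 68
f 56 42 71
f 68 71 45
f 56 71 68
f 35 68 72
f 68 45 76
f 72 76 46
f 68 76 72
f 36 52 63
f 52 40 66
f 63 66 44
f 52 66 63
f 40 75 53
f 75 46 74
f 53 74 39
f 75 74 53
f 46 76 73
f 76 45 69
f 73 69 37
f 76 69 73
f 45 71 70
f 71 42 58
f 70 58 41
f 71 58 70
f 42 57 62
f 57 36 59
f 62 59 43
f 57 59 62
f 38 64 50
f 64 44 65
f 50 65 39
f 64 65 50
f 38 50 48
f 50 39 49
f 48 49 37
f 50 49 48
f 38 48 55
f 48 37 54
f 55 54 41
f 48 54 55
f 38 55 60
f 55 41 61
f 60 61 43
f 55 61 60
f 38 60 64
f 60 43 67
f 64 67 44
f 60 67 64
f 39 65 53
f 65 44 66
f 53 66 40
f 65 66 53
f 37 49 73
f 49 39 74
f 73 74 46
f 49 74 73
f 41 54 70
f 54 37 69
f 70 69 45
f 54 69 70
f 43 61 62
f 61 41 58
f 62 58 42
f 61 58 62
f 44 67 63
f 67 43 59
f 63 59 36
f 67 59 63
f 78 77 81
f 78 81 79
f 79 81 82
f 79 82 80
f 81 77 83
f 81 83 82
f 82 83 84
f 82 84 80
f 83 77 85
f 83 85 84
f 84 85 86
f 84 86 80
f 85 77 87
f 85 87 86
f 86 87 88
f 86 88 80
f 87 77 89
f 87 89 88
f 88 89 90
f 88 90 80
f 89 77 91
f 89 91 90
f 90 91 92
f 90 92 80
f 91 77 93
f 91 93 92
f 92 93 94
f 92 94 80
f 93 77 95
f 93 95 94
f 94 95 96
f 94 96 80
f 95 77 97
f 95 97 96
f 96 97 98
f 96 98 80
f 97 77 78
f 97 78 98
f 98 78 79
f 98 79 80
f 100 99 103
f 100 103 101
f 101 103 104
f 101 104 102
f 103 99 105
f 103 105 104
f 104 105 106
f 104 106 102
f 105 99 107
f 105 107 106
f 106 107 108
f 106 108 102
f 107 99 109
f 107 109 108
f 108 109 110
f 108 110 102
f 109 99 111
f 109 111 110
f 110 111 112
f 110 112 102
f 111 99 113
f 111 113 112
f 112 113 114
f 112 114 102
f 113 99 115
f 113 115 114
f 114 115 116
f 114 116 102
f 115 99 117
f 115 117 116
f 116 117 118
f 116 118 102
f 117 99 100
f 117 100 118
f 118 100 101
f 118 101 102
f 120 122 119
f 123 120 119
f 119 122 121
f 121 123 119
f 120 126 122
f 124 120 123
f 124 126 120
f 122 126 121
f 125 123 121
f 121 126 125
f 125 124 123
f 126 124 125



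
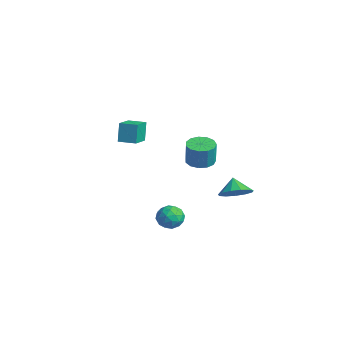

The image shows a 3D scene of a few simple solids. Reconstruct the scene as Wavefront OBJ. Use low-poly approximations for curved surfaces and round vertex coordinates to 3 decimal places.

v 3.903 -0.659 -0.241
v 4.265 -1.167 -0.723
v 2.875 -0.673 -0.997
v 3.237 -1.181 -1.479
v 3.013 -1.412 -0.759
v 3.648 -1.403 -0.292
v 3.492 -0.437 -1.428
v 4.127 -0.428 -0.961
v 4.01 -1.03 -1.457
v 3.714 -1.633 -1.043
v 3.426 -0.207 -0.677
v 3.13 -0.81 -0.263
v 4.174 -0.912 -0.416
v 2.966 -0.928 -1.304
v 2.834 -1.064 -0.881
v 3.047 -1.363 -1.164
v 3.812 -1.05 -0.162
v 4.024 -1.349 -0.446
v 3.288 -1.493 -0.467
v 3.116 -0.491 -1.274
v 3.328 -0.79 -1.558
v 4.093 -0.477 -0.556
v 4.306 -0.776 -0.839
v 3.852 -0.347 -1.253
v 4.237 -1.13 -1.131
v 3.633 -1.138 -1.575
v 3.783 -0.701 -1.545
v 4.156 -0.696 -1.27
v 4.063 -1.484 -0.887
v 3.459 -1.493 -1.332
v 3.327 -1.628 -0.908
v 3.701 -1.623 -0.634
v 3.914 -1.404 -1.319
v 3.681 -0.347 -0.388
v 3.077 -0.356 -0.833
v 3.439 -0.217 -1.086
v 3.813 -0.212 -0.812
v 3.507 -0.702 -0.145
v 2.903 -0.71 -0.589
v 2.984 -1.144 -0.45
v 3.357 -1.139 -0.175
v 3.226 -0.436 -0.401
v -4.246 0.246 0.951
v -4.535 0.474 2.166
v -3.488 0.971 0.995
v -3.777 1.199 2.21
v -3.383 -0.679 1.33
v -3.672 -0.451 2.545
v -2.625 0.046 1.374
v -2.914 0.274 2.589
v 0.598 2.281 1.08
v 1.26 1.835 0.944
v 1.484 1.752 2.303
v 0.822 2.199 2.44
v 1.397 2.27 0.948
v 1.621 2.187 2.307
v 1.281 2.709 0.994
v 1.505 2.626 2.353
v 0.948 3.012 1.067
v 1.172 2.929 2.427
v 0.504 3.083 1.145
v 0.727 3 2.504
v 0.089 2.9 1.202
v 0.313 2.817 2.561
v -0.163 2.52 1.22
v 0.061 2.437 2.58
v -0.174 2.065 1.194
v 0.05 1.982 2.554
v 0.06 1.678 1.132
v 0.284 1.595 2.491
v 0.465 1.483 1.054
v 0.689 1.4 2.413
v 0.912 1.541 0.983
v 1.136 1.458 2.343
v 3.02 3.117 -0.374
v 3.702 3.549 0.107
v 2.36 3.283 0.414
v 3.459 3.925 -0.176
v 3.075 4.044 -0.522
v 2.675 3.869 -0.82
v 2.383 3.455 -0.977
v 2.294 2.934 -0.943
v 2.435 2.472 -0.727
v 2.762 2.214 -0.4
v 3.17 2.243 -0.064
v 3.531 2.549 0.174
v 3.729 3.036 0.238
f 1 38 17
f 38 12 41
f 17 41 6
f 38 41 17
f 1 17 13
f 17 6 18
f 13 18 2
f 17 18 13
f 1 13 22
f 13 2 23
f 22 23 8
f 13 23 22
f 1 22 34
f 22 8 37
f 34 37 11
f 22 37 34
f 1 34 38
f 34 11 42
f 38 42 12
f 34 42 38
f 2 18 29
f 18 6 32
f 29 32 10
f 18 32 29
f 6 41 19
f 41 12 40
f 19 40 5
f 41 40 19
f 12 42 39
f 42 11 35
f 39 35 3
f 42 35 39
f 11 37 36
f 37 8 24
f 36 24 7
f 37 24 36
f 8 23 28
f 23 2 25
f 28 25 9
f 23 25 28
f 4 30 16
f 30 10 31
f 16 31 5
f 30 31 16
f 4 16 14
f 16 5 15
f 14 15 3
f 16 15 14
f 4 14 21
f 14 3 20
f 21 20 7
f 14 20 21
f 4 21 26
f 21 7 27
f 26 27 9
f 21 27 26
f 4 26 30
f 26 9 33
f 30 33 10
f 26 33 30
f 5 31 19
f 31 10 32
f 19 32 6
f 31 32 19
f 3 15 39
f 15 5 40
f 39 40 12
f 15 40 39
f 7 20 36
f 20 3 35
f 36 35 11
f 20 35 36
f 9 27 28
f 27 7 24
f 28 24 8
f 27 24 28
f 10 33 29
f 33 9 25
f 29 25 2
f 33 25 29
f 44 46 43
f 47 44 43
f 43 46 45
f 45 47 43
f 44 50 46
f 48 44 47
f 48 50 44
f 46 50 45
f 49 47 45
f 45 50 49
f 49 48 47
f 50 48 49
f 52 51 55
f 52 55 53
f 53 55 56
f 53 56 54
f 55 51 57
f 55 57 56
f 56 57 58
f 56 58 54
f 57 51 59
f 57 59 58
f 58 59 60
f 58 60 54
f 59 51 61
f 59 61 60
f 60 61 62
f 60 62 54
f 61 51 63
f 61 63 62
f 62 63 64
f 62 64 54
f 63 51 65
f 63 65 64
f 64 65 66
f 64 66 54
f 65 51 67
f 65 67 66
f 66 67 68
f 66 68 54
f 67 51 69
f 67 69 68
f 68 69 70
f 68 70 54
f 69 51 71
f 69 71 70
f 70 71 72
f 70 72 54
f 71 51 73
f 71 73 72
f 72 73 74
f 72 74 54
f 73 51 52
f 73 52 74
f 74 52 53
f 74 53 54
f 76 75 78
f 76 78 77
f 78 75 79
f 78 79 77
f 79 75 80
f 79 80 77
f 80 75 81
f 80 81 77
f 81 75 82
f 81 82 77
f 82 75 83
f 82 83 77
f 83 75 84
f 83 84 77
f 84 75 85
f 84 85 77
f 85 75 86
f 85 86 77
f 86 75 87
f 86 87 77
f 87 75 76
f 87 76 77



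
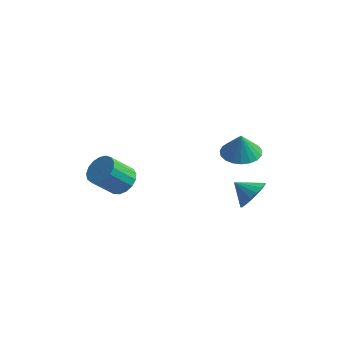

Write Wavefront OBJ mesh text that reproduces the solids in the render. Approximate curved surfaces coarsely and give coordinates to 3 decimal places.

v 3.326 -0.776 2.618
v 4.393 -0.557 2.58
v 3.414 -0.964 4.022
v 4.215 -0.146 2.646
v 3.883 0.157 2.708
v 3.455 0.298 2.754
v 3.004 0.254 2.776
v 2.609 0.031 2.771
v 2.338 -0.331 2.74
v 2.238 -0.77 2.687
v 2.326 -1.21 2.623
v 2.586 -1.575 2.557
v 2.975 -1.801 2.502
v 3.424 -1.851 2.467
v 3.856 -1.715 2.458
v 4.197 -1.416 2.477
v 4.386 -1.006 2.52
v 4.134 -0.878 -0.371
v 4.668 -1.414 0.298
v 3.086 -1.022 0.351
v 4.713 -0.958 0.453
v 4.624 -0.484 0.419
v 4.423 -0.1 0.204
v 4.156 0.105 -0.143
v 3.884 0.085 -0.542
v 3.669 -0.155 -0.902
v 3.56 -0.562 -1.14
v 3.583 -1.041 -1.202
v 3.732 -1.482 -1.074
v 3.972 -1.786 -0.785
v 4.25 -1.881 -0.401
v 4.501 -1.747 -0.01
v -2.333 -3.194 -0.129
v -1.489 -3.244 0.303
v -2.202 -4.256 1.581
v -3.047 -4.206 1.149
v -1.683 -2.876 0.486
v -2.396 -3.888 1.764
v -2.026 -2.58 0.528
v -2.74 -3.593 1.806
v -2.44 -2.426 0.42
v -3.153 -3.438 1.698
v -2.829 -2.447 0.186
v -3.543 -3.46 1.464
v -3.105 -2.639 -0.12
v -3.818 -3.652 1.158
v -3.204 -2.959 -0.429
v -3.917 -3.971 0.85
v -3.103 -3.332 -0.668
v -3.817 -4.344 0.61
v -2.826 -3.673 -0.784
v -3.54 -4.686 0.494
v -2.437 -3.905 -0.75
v -3.15 -4.918 0.528
v -2.023 -3.974 -0.574
v -2.737 -4.986 0.704
v -1.681 -3.864 -0.296
v -2.394 -4.876 0.983
v -1.488 -3.6 0.021
v -2.201 -4.613 1.299
f 2 1 4
f 2 4 3
f 4 1 5
f 4 5 3
f 5 1 6
f 5 6 3
f 6 1 7
f 6 7 3
f 7 1 8
f 7 8 3
f 8 1 9
f 8 9 3
f 9 1 10
f 9 10 3
f 10 1 11
f 10 11 3
f 11 1 12
f 11 12 3
f 12 1 13
f 12 13 3
f 13 1 14
f 13 14 3
f 14 1 15
f 14 15 3
f 15 1 16
f 15 16 3
f 16 1 17
f 16 17 3
f 17 1 2
f 17 2 3
f 19 18 21
f 19 21 20
f 21 18 22
f 21 22 20
f 22 18 23
f 22 23 20
f 23 18 24
f 23 24 20
f 24 18 25
f 24 25 20
f 25 18 26
f 25 26 20
f 26 18 27
f 26 27 20
f 27 18 28
f 27 28 20
f 28 18 29
f 28 29 20
f 29 18 30
f 29 30 20
f 30 18 31
f 30 31 20
f 31 18 32
f 31 32 20
f 32 18 19
f 32 19 20
f 34 33 37
f 34 37 35
f 35 37 38
f 35 38 36
f 37 33 39
f 37 39 38
f 38 39 40
f 38 40 36
f 39 33 41
f 39 41 40
f 40 41 42
f 40 42 36
f 41 33 43
f 41 43 42
f 42 43 44
f 42 44 36
f 43 33 45
f 43 45 44
f 44 45 46
f 44 46 36
f 45 33 47
f 45 47 46
f 46 47 48
f 46 48 36
f 47 33 49
f 47 49 48
f 48 49 50
f 48 50 36
f 49 33 51
f 49 51 50
f 50 51 52
f 50 52 36
f 51 33 53
f 51 53 52
f 52 53 54
f 52 54 36
f 53 33 55
f 53 55 54
f 54 55 56
f 54 56 36
f 55 33 57
f 55 57 56
f 56 57 58
f 56 58 36
f 57 33 59
f 57 59 58
f 58 59 60
f 58 60 36
f 59 33 34
f 59 34 60
f 60 34 35
f 60 35 36



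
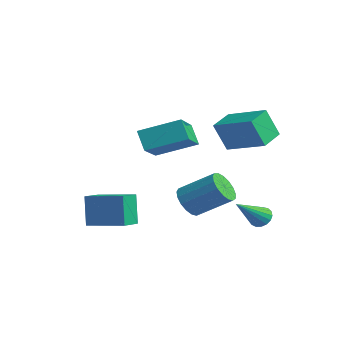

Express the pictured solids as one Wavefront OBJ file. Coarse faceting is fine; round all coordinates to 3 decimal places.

v 0.467 3.72 -2.078
v 1.039 3.864 -2.102
v 0.913 2.16 -0.842
v 0.941 4.011 -1.882
v 0.735 4.091 -1.706
v 0.468 4.087 -1.616
v 0.2 3.998 -1.631
v -0.006 3.845 -1.749
v -0.104 3.664 -1.943
v -0.071 3.496 -2.167
v 0.085 3.379 -2.371
v 0.329 3.34 -2.508
v 0.604 3.388 -2.546
v 0.849 3.512 -2.478
v 1.005 3.684 -2.317
v 0.316 2.064 2.198
v 0.058 1.526 3.607
v -0.266 3.171 2.514
v -0.524 2.634 3.923
v 2.104 2.826 2.817
v 1.846 2.289 4.226
v 1.522 3.934 3.133
v 1.264 3.396 4.542
v 0.258 0.194 -0.55
v 0.775 0.294 -1.205
v 1.878 1.405 -0.165
v 1.362 1.306 0.49
v 0.51 0.594 -1.244
v 1.614 1.705 -0.204
v 0.188 0.803 -1.125
v 1.291 1.914 -0.085
v -0.119 0.872 -0.874
v 0.985 1.983 0.166
v -0.339 0.786 -0.548
v 0.765 1.897 0.492
v -0.422 0.564 -0.223
v 0.682 1.675 0.817
v -0.349 0.258 0.027
v 0.754 1.369 1.067
v -0.137 -0.063 0.145
v 0.966 1.048 1.185
v 0.165 -0.325 0.104
v 1.269 0.786 1.144
v 0.489 -0.468 -0.087
v 1.592 0.644 0.953
v 0.76 -0.459 -0.384
v 1.863 0.652 0.656
v 0.916 -0.3 -0.719
v 2.019 0.811 0.321
v 0.921 -0.029 -1.015
v 2.025 1.083 0.025
v -3.36 -2.168 -2.611
v -3.805 -1.997 -1.052
v -1.794 -1.127 -2.278
v -2.238 -0.956 -0.719
v -2.782 -3.124 -2.341
v -3.226 -2.953 -0.782
v -1.215 -2.083 -2.008
v -1.66 -1.912 -0.449
v -3.366 -0.276 2.612
v -2.295 1.325 3.343
v -4.658 1.002 1.706
v -3.587 2.603 2.437
v -2.693 -0.283 1.643
v -1.622 1.318 2.374
v -3.985 0.995 0.737
v -2.914 2.596 1.468
f 2 1 4
f 2 4 3
f 4 1 5
f 4 5 3
f 5 1 6
f 5 6 3
f 6 1 7
f 6 7 3
f 7 1 8
f 7 8 3
f 8 1 9
f 8 9 3
f 9 1 10
f 9 10 3
f 10 1 11
f 10 11 3
f 11 1 12
f 11 12 3
f 12 1 13
f 12 13 3
f 13 1 14
f 13 14 3
f 14 1 15
f 14 15 3
f 15 1 2
f 15 2 3
f 17 19 16
f 20 17 16
f 16 19 18
f 18 20 16
f 17 23 19
f 21 17 20
f 21 23 17
f 19 23 18
f 22 20 18
f 18 23 22
f 22 21 20
f 23 21 22
f 25 24 28
f 25 28 26
f 26 28 29
f 26 29 27
f 28 24 30
f 28 30 29
f 29 30 31
f 29 31 27
f 30 24 32
f 30 32 31
f 31 32 33
f 31 33 27
f 32 24 34
f 32 34 33
f 33 34 35
f 33 35 27
f 34 24 36
f 34 36 35
f 35 36 37
f 35 37 27
f 36 24 38
f 36 38 37
f 37 38 39
f 37 39 27
f 38 24 40
f 38 40 39
f 39 40 41
f 39 41 27
f 40 24 42
f 40 42 41
f 41 42 43
f 41 43 27
f 42 24 44
f 42 44 43
f 43 44 45
f 43 45 27
f 44 24 46
f 44 46 45
f 45 46 47
f 45 47 27
f 46 24 48
f 46 48 47
f 47 48 49
f 47 49 27
f 48 24 50
f 48 50 49
f 49 50 51
f 49 51 27
f 50 24 25
f 50 25 51
f 51 25 26
f 51 26 27
f 53 55 52
f 56 53 52
f 52 55 54
f 54 56 52
f 53 59 55
f 57 53 56
f 57 59 53
f 55 59 54
f 58 56 54
f 54 59 58
f 58 57 56
f 59 57 58
f 61 63 60
f 64 61 60
f 60 63 62
f 62 64 60
f 61 67 63
f 65 61 64
f 65 67 61
f 63 67 62
f 66 64 62
f 62 67 66
f 66 65 64
f 67 65 66

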